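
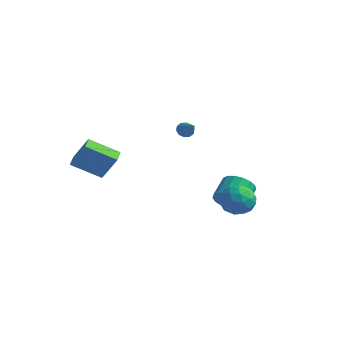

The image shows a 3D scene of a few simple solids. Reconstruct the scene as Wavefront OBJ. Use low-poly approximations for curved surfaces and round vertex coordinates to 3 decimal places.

v 0.201 0.719 3.516
v 0.522 1.084 3.198
v 1.359 0.301 4.204
v 0.411 1.259 3.491
v 0.22 1.228 3.793
v 0.022 1.003 3.989
v -0.107 0.669 4.004
v -0.119 0.354 3.833
v -0.009 0.179 3.541
v 0.182 0.21 3.239
v 0.38 0.435 3.043
v 0.51 0.769 3.027
v 3.537 2.893 -1.92
v 4.245 2.382 -1.145
v 2.535 1.298 -2.055
v 3.243 0.787 -1.28
v 2.521 1.639 -0.939
v 3.141 2.624 -0.855
v 3.639 1.056 -2.345
v 4.259 2.041 -2.261
v 4.308 1.247 -1.408
v 3.617 1.607 -0.539
v 3.163 2.073 -2.661
v 2.472 2.433 -1.792
v 3.979 2.777 -1.52
v 2.801 0.903 -1.68
v 2.377 1.403 -1.479
v 2.793 1.103 -1.024
v 3.33 2.92 -1.35
v 3.746 2.62 -0.895
v 2.733 2.183 -0.774
v 3.034 1.06 -2.305
v 3.45 0.76 -1.85
v 3.987 2.577 -2.176
v 4.403 2.277 -1.721
v 4.047 1.497 -2.426
v 4.432 1.81 -1.219
v 3.843 0.872 -1.299
v 4.076 1.03 -1.925
v 4.44 1.609 -1.875
v 4.026 2.022 -0.709
v 3.437 1.084 -0.788
v 3.013 1.585 -0.588
v 3.377 2.164 -0.538
v 4.063 1.354 -0.863
v 3.343 2.596 -2.412
v 2.754 1.658 -2.491
v 3.403 1.516 -2.662
v 3.767 2.095 -2.612
v 2.937 2.808 -1.901
v 2.348 1.87 -1.981
v 2.34 2.071 -1.325
v 2.704 2.65 -1.275
v 2.717 2.326 -2.337
v -4.816 -3.844 0.608
v -3.771 -3.572 2.243
v -5.438 -3.013 0.866
v -4.392 -2.741 2.502
v -3.488 -2.519 -0.462
v -2.442 -2.247 1.174
v -4.109 -1.688 -0.203
v -3.064 -1.416 1.432
v 1.438 3.201 -2.594
v 2.088 2.838 -1.811
v 1.671 4.136 -0.863
v 1.022 4.499 -1.646
v 2.394 3.143 -2.094
v 1.977 4.441 -1.146
v 2.482 3.462 -2.492
v 2.065 4.759 -1.544
v 2.33 3.72 -2.913
v 1.913 5.018 -1.965
v 1.974 3.86 -3.261
v 1.557 5.158 -2.313
v 1.496 3.849 -3.456
v 1.079 5.147 -2.508
v 1.004 3.689 -3.454
v 0.587 4.987 -2.506
v 0.612 3.418 -3.254
v 0.195 4.716 -2.307
v 0.409 3.097 -2.904
v -0.008 4.395 -1.956
v 0.442 2.8 -2.482
v 0.025 4.097 -1.535
v 0.703 2.594 -2.086
v 0.286 3.892 -1.139
v 1.133 2.528 -1.806
v 0.716 3.826 -0.859
v 1.632 2.616 -1.707
v 1.216 3.914 -0.759
f 2 1 4
f 2 4 3
f 4 1 5
f 4 5 3
f 5 1 6
f 5 6 3
f 6 1 7
f 6 7 3
f 7 1 8
f 7 8 3
f 8 1 9
f 8 9 3
f 9 1 10
f 9 10 3
f 10 1 11
f 10 11 3
f 11 1 12
f 11 12 3
f 12 1 2
f 12 2 3
f 13 50 29
f 50 24 53
f 29 53 18
f 50 53 29
f 13 29 25
f 29 18 30
f 25 30 14
f 29 30 25
f 13 25 34
f 25 14 35
f 34 35 20
f 25 35 34
f 13 34 46
f 34 20 49
f 46 49 23
f 34 49 46
f 13 46 50
f 46 23 54
f 50 54 24
f 46 54 50
f 14 30 41
f 30 18 44
f 41 44 22
f 30 44 41
f 18 53 31
f 53 24 52
f 31 52 17
f 53 52 31
f 24 54 51
f 54 23 47
f 51 47 15
f 54 47 51
f 23 49 48
f 49 20 36
f 48 36 19
f 49 36 48
f 20 35 40
f 35 14 37
f 40 37 21
f 35 37 40
f 16 42 28
f 42 22 43
f 28 43 17
f 42 43 28
f 16 28 26
f 28 17 27
f 26 27 15
f 28 27 26
f 16 26 33
f 26 15 32
f 33 32 19
f 26 32 33
f 16 33 38
f 33 19 39
f 38 39 21
f 33 39 38
f 16 38 42
f 38 21 45
f 42 45 22
f 38 45 42
f 17 43 31
f 43 22 44
f 31 44 18
f 43 44 31
f 15 27 51
f 27 17 52
f 51 52 24
f 27 52 51
f 19 32 48
f 32 15 47
f 48 47 23
f 32 47 48
f 21 39 40
f 39 19 36
f 40 36 20
f 39 36 40
f 22 45 41
f 45 21 37
f 41 37 14
f 45 37 41
f 56 58 55
f 59 56 55
f 55 58 57
f 57 59 55
f 56 62 58
f 60 56 59
f 60 62 56
f 58 62 57
f 61 59 57
f 57 62 61
f 61 60 59
f 62 60 61
f 64 63 67
f 64 67 65
f 65 67 68
f 65 68 66
f 67 63 69
f 67 69 68
f 68 69 70
f 68 70 66
f 69 63 71
f 69 71 70
f 70 71 72
f 70 72 66
f 71 63 73
f 71 73 72
f 72 73 74
f 72 74 66
f 73 63 75
f 73 75 74
f 74 75 76
f 74 76 66
f 75 63 77
f 75 77 76
f 76 77 78
f 76 78 66
f 77 63 79
f 77 79 78
f 78 79 80
f 78 80 66
f 79 63 81
f 79 81 80
f 80 81 82
f 80 82 66
f 81 63 83
f 81 83 82
f 82 83 84
f 82 84 66
f 83 63 85
f 83 85 84
f 84 85 86
f 84 86 66
f 85 63 87
f 85 87 86
f 86 87 88
f 86 88 66
f 87 63 89
f 87 89 88
f 88 89 90
f 88 90 66
f 89 63 64
f 89 64 90
f 90 64 65
f 90 65 66



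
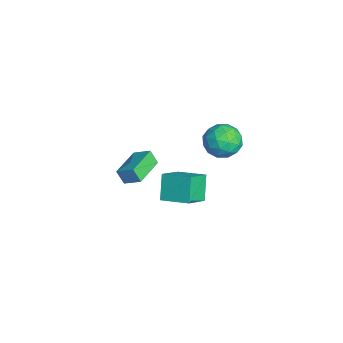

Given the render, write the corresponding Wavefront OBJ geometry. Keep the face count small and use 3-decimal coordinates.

v 0.842 0.541 3.171
v 1.261 1.166 2.407
v 1.599 -0.846 2.453
v 2.018 -0.221 1.689
v 2.367 -0.139 2.7
v 1.899 0.718 3.144
v 0.961 -0.398 1.716
v 0.493 0.459 2.16
v 1.335 0.586 1.508
v 2.204 0.746 2.116
v 0.656 -0.426 2.744
v 1.525 -0.266 3.352
v 0.985 0.975 2.852
v 1.875 -0.655 2.008
v 2.08 -0.607 2.602
v 2.327 -0.239 2.153
v 1.36 0.712 3.285
v 1.606 1.079 2.836
v 2.257 0.312 3.008
v 1.254 -0.759 2.024
v 1.5 -0.392 1.575
v 0.533 0.559 2.707
v 0.78 0.927 2.258
v 0.603 0.008 1.852
v 1.275 1.001 1.875
v 1.72 0.186 1.452
v 1.098 0.082 1.469
v 0.823 0.586 1.73
v 1.785 1.095 2.232
v 2.231 0.281 1.81
v 2.436 0.328 2.404
v 2.161 0.832 2.665
v 1.829 0.754 1.703
v 0.629 0.039 3.05
v 1.075 -0.775 2.628
v 0.699 -0.512 2.195
v 0.424 -0.008 2.456
v 1.14 0.134 3.408
v 1.585 -0.681 2.985
v 2.037 -0.266 3.13
v 1.762 0.238 3.391
v 1.031 -0.434 3.157
v -1.944 -1.571 -5.096
v -0.947 -2.581 -4.198
v -2.866 -1.319 -3.788
v -1.868 -2.329 -2.89
v -0.972 -0.231 -4.67
v 0.026 -1.241 -3.772
v -1.893 0.021 -3.362
v -0.896 -0.989 -2.464
v -0.072 -4.569 -1.638
v -0.346 -4.916 -0.854
v -1.623 -3.439 -1.681
v -1.898 -3.786 -0.897
v 0.478 -3.794 -1.103
v 0.203 -4.141 -0.319
v -1.074 -2.664 -1.146
v -1.348 -3.011 -0.362
f 1 38 17
f 38 12 41
f 17 41 6
f 38 41 17
f 1 17 13
f 17 6 18
f 13 18 2
f 17 18 13
f 1 13 22
f 13 2 23
f 22 23 8
f 13 23 22
f 1 22 34
f 22 8 37
f 34 37 11
f 22 37 34
f 1 34 38
f 34 11 42
f 38 42 12
f 34 42 38
f 2 18 29
f 18 6 32
f 29 32 10
f 18 32 29
f 6 41 19
f 41 12 40
f 19 40 5
f 41 40 19
f 12 42 39
f 42 11 35
f 39 35 3
f 42 35 39
f 11 37 36
f 37 8 24
f 36 24 7
f 37 24 36
f 8 23 28
f 23 2 25
f 28 25 9
f 23 25 28
f 4 30 16
f 30 10 31
f 16 31 5
f 30 31 16
f 4 16 14
f 16 5 15
f 14 15 3
f 16 15 14
f 4 14 21
f 14 3 20
f 21 20 7
f 14 20 21
f 4 21 26
f 21 7 27
f 26 27 9
f 21 27 26
f 4 26 30
f 26 9 33
f 30 33 10
f 26 33 30
f 5 31 19
f 31 10 32
f 19 32 6
f 31 32 19
f 3 15 39
f 15 5 40
f 39 40 12
f 15 40 39
f 7 20 36
f 20 3 35
f 36 35 11
f 20 35 36
f 9 27 28
f 27 7 24
f 28 24 8
f 27 24 28
f 10 33 29
f 33 9 25
f 29 25 2
f 33 25 29
f 44 46 43
f 47 44 43
f 43 46 45
f 45 47 43
f 44 50 46
f 48 44 47
f 48 50 44
f 46 50 45
f 49 47 45
f 45 50 49
f 49 48 47
f 50 48 49
f 52 54 51
f 55 52 51
f 51 54 53
f 53 55 51
f 52 58 54
f 56 52 55
f 56 58 52
f 54 58 53
f 57 55 53
f 53 58 57
f 57 56 55
f 58 56 57



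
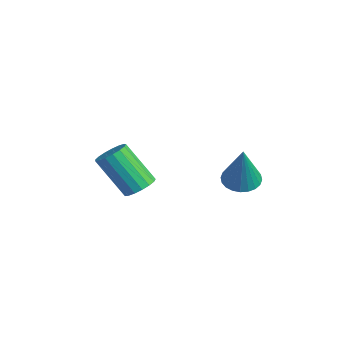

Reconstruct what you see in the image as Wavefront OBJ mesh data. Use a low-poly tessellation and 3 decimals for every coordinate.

v 2.736 -1.622 -0.132
v 3.369 -1.697 -0.37
v 3.344 -1.898 1.572
v 3.361 -1.435 -0.325
v 3.258 -1.202 -0.25
v 3.075 -1.033 -0.158
v 2.841 -0.954 -0.061
v 2.591 -0.977 0.024
v 2.363 -1.097 0.086
v 2.192 -1.298 0.115
v 2.103 -1.548 0.106
v 2.111 -1.809 0.061
v 2.215 -2.042 -0.014
v 2.397 -2.211 -0.106
v 2.631 -2.29 -0.203
v 2.881 -2.268 -0.288
v 3.109 -2.147 -0.35
v 3.281 -1.947 -0.379
v -0.833 -3.64 -2.04
v -0.319 -3.525 -1.677
v -1.192 -4.226 -0.217
v -1.707 -4.34 -0.58
v -0.484 -3.268 -1.653
v -1.358 -3.969 -0.193
v -0.729 -3.097 -1.717
v -1.603 -3.798 -0.257
v -0.999 -3.049 -1.856
v -1.872 -3.75 -0.396
v -1.23 -3.137 -2.036
v -2.104 -3.838 -0.576
v -1.37 -3.34 -2.218
v -2.244 -4.041 -0.758
v -1.388 -3.612 -2.358
v -2.261 -4.313 -0.899
v -1.278 -3.89 -2.426
v -2.152 -4.591 -0.966
v -1.066 -4.11 -2.405
v -1.94 -4.811 -0.946
v -0.801 -4.223 -2.301
v -1.675 -4.924 -0.841
v -0.544 -4.202 -2.137
v -1.417 -4.903 -0.677
v -0.352 -4.052 -1.95
v -1.226 -4.753 -0.49
v -0.271 -3.808 -1.784
v -1.145 -4.509 -0.325
f 2 1 4
f 2 4 3
f 4 1 5
f 4 5 3
f 5 1 6
f 5 6 3
f 6 1 7
f 6 7 3
f 7 1 8
f 7 8 3
f 8 1 9
f 8 9 3
f 9 1 10
f 9 10 3
f 10 1 11
f 10 11 3
f 11 1 12
f 11 12 3
f 12 1 13
f 12 13 3
f 13 1 14
f 13 14 3
f 14 1 15
f 14 15 3
f 15 1 16
f 15 16 3
f 16 1 17
f 16 17 3
f 17 1 18
f 17 18 3
f 18 1 2
f 18 2 3
f 20 19 23
f 20 23 21
f 21 23 24
f 21 24 22
f 23 19 25
f 23 25 24
f 24 25 26
f 24 26 22
f 25 19 27
f 25 27 26
f 26 27 28
f 26 28 22
f 27 19 29
f 27 29 28
f 28 29 30
f 28 30 22
f 29 19 31
f 29 31 30
f 30 31 32
f 30 32 22
f 31 19 33
f 31 33 32
f 32 33 34
f 32 34 22
f 33 19 35
f 33 35 34
f 34 35 36
f 34 36 22
f 35 19 37
f 35 37 36
f 36 37 38
f 36 38 22
f 37 19 39
f 37 39 38
f 38 39 40
f 38 40 22
f 39 19 41
f 39 41 40
f 40 41 42
f 40 42 22
f 41 19 43
f 41 43 42
f 42 43 44
f 42 44 22
f 43 19 45
f 43 45 44
f 44 45 46
f 44 46 22
f 45 19 20
f 45 20 46
f 46 20 21
f 46 21 22



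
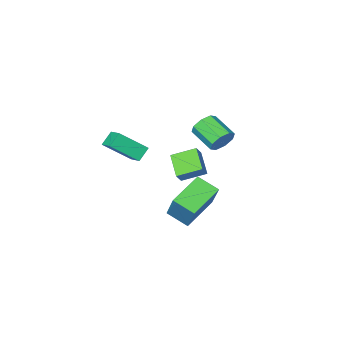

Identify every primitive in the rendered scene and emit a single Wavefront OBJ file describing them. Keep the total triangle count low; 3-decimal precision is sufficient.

v -2.416 -2.411 -3.465
v -2.854 -3.78 -2.634
v -3.66 -1.656 -2.877
v -4.097 -3.025 -2.046
v -1.943 -2.155 -2.794
v -2.38 -3.524 -1.963
v -3.186 -1.4 -2.206
v -3.624 -2.769 -1.375
v -0.838 3.33 -1.346
v -0.537 4.463 0.408
v 1.07 4.017 -2.117
v 1.372 5.149 -0.363
v -0.212 2.251 -0.757
v 0.09 3.383 0.997
v 1.697 2.937 -1.528
v 1.998 4.07 0.226
v 1.473 -0.154 1.844
v 2.819 -0.88 3.021
v 1.615 0.961 2.369
v 2.961 0.235 3.546
v 2.159 0.065 1.194
v 3.505 -0.661 2.371
v 2.301 1.18 1.719
v 3.647 0.454 2.896
v -2.151 2.238 2.338
v -1.767 2.591 2.971
v -1.506 1.115 3.636
v -1.889 0.762 3.002
v -2.384 2.526 3.069
v -2.122 1.05 3.734
v -2.863 2.293 2.739
v -2.602 0.817 3.404
v -2.926 2.027 2.174
v -2.665 0.551 2.839
v -2.534 1.885 1.704
v -2.273 0.409 2.369
v -1.918 1.95 1.606
v -1.656 0.474 2.271
v -1.438 2.183 1.936
v -1.177 0.707 2.601
v -1.375 2.449 2.501
v -1.114 0.973 3.166
f 2 4 1
f 5 2 1
f 1 4 3
f 3 5 1
f 2 8 4
f 6 2 5
f 6 8 2
f 4 8 3
f 7 5 3
f 3 8 7
f 7 6 5
f 8 6 7
f 10 12 9
f 13 10 9
f 9 12 11
f 11 13 9
f 10 16 12
f 14 10 13
f 14 16 10
f 12 16 11
f 15 13 11
f 11 16 15
f 15 14 13
f 16 14 15
f 18 20 17
f 21 18 17
f 17 20 19
f 19 21 17
f 18 24 20
f 22 18 21
f 22 24 18
f 20 24 19
f 23 21 19
f 19 24 23
f 23 22 21
f 24 22 23
f 26 25 29
f 26 29 27
f 27 29 30
f 27 30 28
f 29 25 31
f 29 31 30
f 30 31 32
f 30 32 28
f 31 25 33
f 31 33 32
f 32 33 34
f 32 34 28
f 33 25 35
f 33 35 34
f 34 35 36
f 34 36 28
f 35 25 37
f 35 37 36
f 36 37 38
f 36 38 28
f 37 25 39
f 37 39 38
f 38 39 40
f 38 40 28
f 39 25 41
f 39 41 40
f 40 41 42
f 40 42 28
f 41 25 26
f 41 26 42
f 42 26 27
f 42 27 28



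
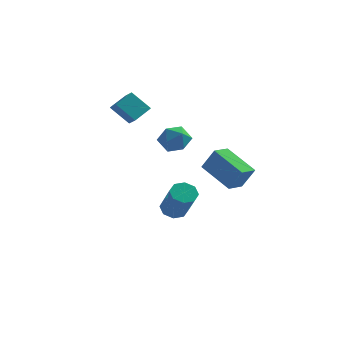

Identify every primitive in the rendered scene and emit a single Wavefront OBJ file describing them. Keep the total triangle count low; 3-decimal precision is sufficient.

v -2.634 0.887 1.806
v -3.57 0.801 2.788
v -3.102 1.413 1.406
v -4.038 1.327 2.388
v -2.122 1.773 2.372
v -3.058 1.687 3.354
v -2.59 2.299 1.972
v -3.526 2.213 2.954
v 2.509 -1.176 -1.428
v 0.98 -0.366 -0.465
v 2.909 -0.268 -1.556
v 1.38 0.542 -0.593
v 3.16 -1.302 -0.287
v 1.631 -0.492 0.676
v 3.56 -0.394 -0.415
v 2.031 0.416 0.548
v -0.888 1.505 -4.045
v -0.345 1.311 -4.476
v 0.472 0.2 -2.945
v -0.072 0.395 -2.515
v -0.238 1.774 -4.197
v 0.578 0.663 -2.666
v -0.512 2.08 -3.829
v 0.304 0.969 -2.298
v -1.006 2.049 -3.588
v -0.19 0.938 -2.057
v -1.432 1.7 -3.615
v -0.615 0.589 -2.084
v -1.538 1.237 -3.894
v -0.722 0.126 -2.363
v -1.264 0.931 -4.262
v -0.448 -0.18 -2.731
v -0.77 0.962 -4.503
v 0.046 -0.149 -2.972
v 0.361 -1.522 1.814
v 1.008 -2.066 1.92
v -0.528 -2.574 1.84
v 0.119 -3.118 1.946
v -0.092 -2.58 2.572
v 0.457 -1.929 2.556
v 0.023 -2.711 1.204
v 0.572 -2.06 1.188
v 0.799 -2.8 1.543
v 0.728 -2.72 2.388
v -0.248 -1.92 1.372
v -0.319 -1.84 2.217
f 2 4 1
f 5 2 1
f 1 4 3
f 3 5 1
f 2 8 4
f 6 2 5
f 6 8 2
f 4 8 3
f 7 5 3
f 3 8 7
f 7 6 5
f 8 6 7
f 10 12 9
f 13 10 9
f 9 12 11
f 11 13 9
f 10 16 12
f 14 10 13
f 14 16 10
f 12 16 11
f 15 13 11
f 11 16 15
f 15 14 13
f 16 14 15
f 18 17 21
f 18 21 19
f 19 21 22
f 19 22 20
f 21 17 23
f 21 23 22
f 22 23 24
f 22 24 20
f 23 17 25
f 23 25 24
f 24 25 26
f 24 26 20
f 25 17 27
f 25 27 26
f 26 27 28
f 26 28 20
f 27 17 29
f 27 29 28
f 28 29 30
f 28 30 20
f 29 17 31
f 29 31 30
f 30 31 32
f 30 32 20
f 31 17 33
f 31 33 32
f 32 33 34
f 32 34 20
f 33 17 18
f 33 18 34
f 34 18 19
f 34 19 20
f 35 46 40
f 35 40 36
f 35 36 42
f 35 42 45
f 35 45 46
f 36 40 44
f 40 46 39
f 46 45 37
f 45 42 41
f 42 36 43
f 38 44 39
f 38 39 37
f 38 37 41
f 38 41 43
f 38 43 44
f 39 44 40
f 37 39 46
f 41 37 45
f 43 41 42
f 44 43 36



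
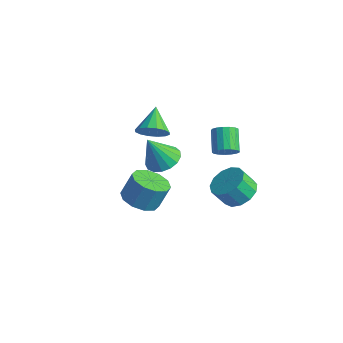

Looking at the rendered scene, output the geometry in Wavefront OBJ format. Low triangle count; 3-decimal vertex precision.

v -1.11 0.362 -1.834
v -0.144 0.039 -1.777
v -1.47 -0.402 -0.066
v -0.13 0.485 -1.581
v -0.34 0.904 -1.443
v -0.726 1.198 -1.395
v -1.2 1.301 -1.447
v -1.654 1.189 -1.588
v -1.983 0.887 -1.786
v -2.112 0.465 -1.994
v -2.011 0.019 -2.166
v -1.704 -0.348 -2.262
v -1.261 -0.553 -2.26
v -0.783 -0.548 -2.161
v -0.38 -0.334 -1.986
v -3.103 1.327 -1.418
v -2.556 1.141 -0.664
v -4.057 2.393 -0.462
v -2.344 1.527 -0.882
v -2.335 1.86 -1.245
v -2.532 2.049 -1.653
v -2.882 2.046 -1.999
v -3.291 1.849 -2.188
v -3.65 1.513 -2.172
v -3.862 1.127 -1.953
v -3.87 0.795 -1.591
v -3.673 0.605 -1.182
v -3.323 0.609 -0.837
v -2.914 0.805 -0.647
v 0.965 -2.959 -1.836
v 1.706 -2.32 -2.242
v 1.936 -1.741 -0.91
v 1.195 -2.381 -0.504
v 1.13 -2.01 -2.277
v 1.36 -1.431 -0.945
v 0.491 -2.062 -2.144
v 0.721 -1.484 -0.812
v 0.033 -2.458 -1.893
v 0.263 -1.879 -0.561
v -0.069 -3.045 -1.62
v 0.161 -2.466 -0.288
v 0.224 -3.599 -1.43
v 0.454 -3.02 -0.098
v 0.8 -3.909 -1.395
v 1.03 -3.33 -0.063
v 1.439 -3.856 -1.528
v 1.669 -3.278 -0.196
v 1.897 -3.461 -1.779
v 2.127 -2.882 -0.447
v 1.999 -2.874 -2.052
v 2.229 -2.295 -0.72
v 2.771 2.246 -3.118
v 3.565 1.564 -3.2
v 3.163 0.971 -2.163
v 2.369 1.654 -2.082
v 3.763 2.011 -2.868
v 3.361 1.419 -1.831
v 3.647 2.533 -2.615
v 3.244 1.941 -1.578
v 3.252 2.964 -2.522
v 2.85 2.372 -1.485
v 2.705 3.167 -2.618
v 2.302 2.575 -1.581
v 2.178 3.078 -2.873
v 1.776 2.485 -1.837
v 1.84 2.724 -3.206
v 1.438 2.132 -2.17
v 1.798 2.219 -3.512
v 1.396 1.627 -2.475
v 2.064 1.723 -3.692
v 1.662 1.13 -2.655
v 2.555 1.392 -3.69
v 2.153 0.8 -2.653
v 3.115 1.333 -3.507
v 2.712 0.741 -2.47
v 0.416 3.38 -1.963
v 0.958 3.833 -1.78
v 0.046 4.574 -0.914
v -0.496 4.12 -1.097
v 0.814 3.984 -2.061
v -0.098 4.725 -1.195
v 0.579 3.996 -2.319
v -0.334 4.737 -1.453
v 0.306 3.867 -2.496
v -0.606 4.608 -1.629
v 0.059 3.626 -2.55
v -0.853 4.367 -1.684
v -0.107 3.329 -2.47
v -1.019 4.07 -1.604
v -0.152 3.043 -2.274
v -1.065 3.784 -1.408
v -0.068 2.835 -2.007
v -0.98 3.576 -1.141
v 0.128 2.751 -1.73
v -0.785 3.492 -0.863
v 0.389 2.811 -1.506
v -0.523 3.552 -0.639
v 0.657 3.002 -1.387
v -0.256 3.742 -0.52
v 0.869 3.279 -1.4
v -0.043 4.019 -0.533
v 0.978 3.579 -1.542
v 0.066 4.32 -0.675
f 2 1 4
f 2 4 3
f 4 1 5
f 4 5 3
f 5 1 6
f 5 6 3
f 6 1 7
f 6 7 3
f 7 1 8
f 7 8 3
f 8 1 9
f 8 9 3
f 9 1 10
f 9 10 3
f 10 1 11
f 10 11 3
f 11 1 12
f 11 12 3
f 12 1 13
f 12 13 3
f 13 1 14
f 13 14 3
f 14 1 15
f 14 15 3
f 15 1 2
f 15 2 3
f 17 16 19
f 17 19 18
f 19 16 20
f 19 20 18
f 20 16 21
f 20 21 18
f 21 16 22
f 21 22 18
f 22 16 23
f 22 23 18
f 23 16 24
f 23 24 18
f 24 16 25
f 24 25 18
f 25 16 26
f 25 26 18
f 26 16 27
f 26 27 18
f 27 16 28
f 27 28 18
f 28 16 29
f 28 29 18
f 29 16 17
f 29 17 18
f 31 30 34
f 31 34 32
f 32 34 35
f 32 35 33
f 34 30 36
f 34 36 35
f 35 36 37
f 35 37 33
f 36 30 38
f 36 38 37
f 37 38 39
f 37 39 33
f 38 30 40
f 38 40 39
f 39 40 41
f 39 41 33
f 40 30 42
f 40 42 41
f 41 42 43
f 41 43 33
f 42 30 44
f 42 44 43
f 43 44 45
f 43 45 33
f 44 30 46
f 44 46 45
f 45 46 47
f 45 47 33
f 46 30 48
f 46 48 47
f 47 48 49
f 47 49 33
f 48 30 50
f 48 50 49
f 49 50 51
f 49 51 33
f 50 30 31
f 50 31 51
f 51 31 32
f 51 32 33
f 53 52 56
f 53 56 54
f 54 56 57
f 54 57 55
f 56 52 58
f 56 58 57
f 57 58 59
f 57 59 55
f 58 52 60
f 58 60 59
f 59 60 61
f 59 61 55
f 60 52 62
f 60 62 61
f 61 62 63
f 61 63 55
f 62 52 64
f 62 64 63
f 63 64 65
f 63 65 55
f 64 52 66
f 64 66 65
f 65 66 67
f 65 67 55
f 66 52 68
f 66 68 67
f 67 68 69
f 67 69 55
f 68 52 70
f 68 70 69
f 69 70 71
f 69 71 55
f 70 52 72
f 70 72 71
f 71 72 73
f 71 73 55
f 72 52 74
f 72 74 73
f 73 74 75
f 73 75 55
f 74 52 53
f 74 53 75
f 75 53 54
f 75 54 55
f 77 76 80
f 77 80 78
f 78 80 81
f 78 81 79
f 80 76 82
f 80 82 81
f 81 82 83
f 81 83 79
f 82 76 84
f 82 84 83
f 83 84 85
f 83 85 79
f 84 76 86
f 84 86 85
f 85 86 87
f 85 87 79
f 86 76 88
f 86 88 87
f 87 88 89
f 87 89 79
f 88 76 90
f 88 90 89
f 89 90 91
f 89 91 79
f 90 76 92
f 90 92 91
f 91 92 93
f 91 93 79
f 92 76 94
f 92 94 93
f 93 94 95
f 93 95 79
f 94 76 96
f 94 96 95
f 95 96 97
f 95 97 79
f 96 76 98
f 96 98 97
f 97 98 99
f 97 99 79
f 98 76 100
f 98 100 99
f 99 100 101
f 99 101 79
f 100 76 102
f 100 102 101
f 101 102 103
f 101 103 79
f 102 76 77
f 102 77 103
f 103 77 78
f 103 78 79



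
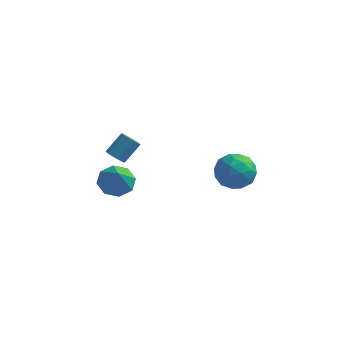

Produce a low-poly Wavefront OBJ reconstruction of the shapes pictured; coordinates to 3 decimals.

v -2.433 -0.082 1.088
v -1.626 -0.289 0.748
v -2.127 -0.798 2.252
v -1.618 0.298 1.107
v -2.088 0.663 1.455
v -2.76 0.591 1.588
v -3.241 0.125 1.428
v -3.248 -0.463 1.069
v -2.779 -0.828 0.721
v -2.107 -0.756 0.588
v -3.509 3.496 -0.172
v -3.249 3.049 0.042
v -2.671 3.796 0.905
v -2.931 4.244 0.692
v -3.059 3.162 -0.184
v -2.482 3.91 0.68
v -3.013 3.382 -0.405
v -2.435 4.13 0.458
v -3.124 3.638 -0.553
v -2.546 4.386 0.311
v -3.357 3.849 -0.579
v -2.779 4.597 0.284
v -3.638 3.948 -0.476
v -3.061 4.696 0.387
v -3.879 3.903 -0.277
v -3.301 4.651 0.587
v -4.002 3.729 -0.044
v -3.424 4.477 0.82
v -3.968 3.481 0.148
v -3.39 4.229 1.012
v -3.789 3.238 0.239
v -3.211 3.986 1.102
v -3.52 3.077 0.199
v -2.943 3.825 1.063
v 2.173 2.258 1.961
v 2.781 2.489 1.135
v 2.659 0.631 1.865
v 3.267 0.862 1.039
v 3.52 1.22 1.994
v 3.22 2.226 2.054
v 2.22 0.894 0.946
v 1.92 1.9 1.006
v 2.81 1.646 0.508
v 3.614 1.848 1.155
v 1.826 1.272 1.845
v 2.63 1.474 2.492
v 2.434 2.517 1.557
v 3.006 0.603 1.443
v 3.155 0.814 2.005
v 3.512 0.95 1.519
v 2.692 2.362 2.097
v 3.049 2.498 1.611
v 3.484 1.752 2.116
v 2.391 0.622 1.389
v 2.748 0.758 0.903
v 1.928 2.17 1.481
v 2.285 2.306 0.995
v 1.956 1.368 0.884
v 2.809 2.157 0.702
v 3.095 1.2 0.646
v 2.479 1.219 0.591
v 2.302 1.81 0.626
v 3.281 2.275 1.083
v 3.567 1.319 1.026
v 3.716 1.53 1.588
v 3.539 2.121 1.623
v 3.298 1.78 0.714
v 1.873 1.801 1.974
v 2.159 0.845 1.917
v 1.901 0.999 1.377
v 1.724 1.59 1.412
v 2.345 1.92 2.354
v 2.631 0.963 2.298
v 3.138 1.31 2.374
v 2.961 1.901 2.409
v 2.142 1.34 2.286
f 2 1 4
f 2 4 3
f 4 1 5
f 4 5 3
f 5 1 6
f 5 6 3
f 6 1 7
f 6 7 3
f 7 1 8
f 7 8 3
f 8 1 9
f 8 9 3
f 9 1 10
f 9 10 3
f 10 1 2
f 10 2 3
f 12 11 15
f 12 15 13
f 13 15 16
f 13 16 14
f 15 11 17
f 15 17 16
f 16 17 18
f 16 18 14
f 17 11 19
f 17 19 18
f 18 19 20
f 18 20 14
f 19 11 21
f 19 21 20
f 20 21 22
f 20 22 14
f 21 11 23
f 21 23 22
f 22 23 24
f 22 24 14
f 23 11 25
f 23 25 24
f 24 25 26
f 24 26 14
f 25 11 27
f 25 27 26
f 26 27 28
f 26 28 14
f 27 11 29
f 27 29 28
f 28 29 30
f 28 30 14
f 29 11 31
f 29 31 30
f 30 31 32
f 30 32 14
f 31 11 33
f 31 33 32
f 32 33 34
f 32 34 14
f 33 11 12
f 33 12 34
f 34 12 13
f 34 13 14
f 35 72 51
f 72 46 75
f 51 75 40
f 72 75 51
f 35 51 47
f 51 40 52
f 47 52 36
f 51 52 47
f 35 47 56
f 47 36 57
f 56 57 42
f 47 57 56
f 35 56 68
f 56 42 71
f 68 71 45
f 56 71 68
f 35 68 72
f 68 45 76
f 72 76 46
f 68 76 72
f 36 52 63
f 52 40 66
f 63 66 44
f 52 66 63
f 40 75 53
f 75 46 74
f 53 74 39
f 75 74 53
f 46 76 73
f 76 45 69
f 73 69 37
f 76 69 73
f 45 71 70
f 71 42 58
f 70 58 41
f 71 58 70
f 42 57 62
f 57 36 59
f 62 59 43
f 57 59 62
f 38 64 50
f 64 44 65
f 50 65 39
f 64 65 50
f 38 50 48
f 50 39 49
f 48 49 37
f 50 49 48
f 38 48 55
f 48 37 54
f 55 54 41
f 48 54 55
f 38 55 60
f 55 41 61
f 60 61 43
f 55 61 60
f 38 60 64
f 60 43 67
f 64 67 44
f 60 67 64
f 39 65 53
f 65 44 66
f 53 66 40
f 65 66 53
f 37 49 73
f 49 39 74
f 73 74 46
f 49 74 73
f 41 54 70
f 54 37 69
f 70 69 45
f 54 69 70
f 43 61 62
f 61 41 58
f 62 58 42
f 61 58 62
f 44 67 63
f 67 43 59
f 63 59 36
f 67 59 63



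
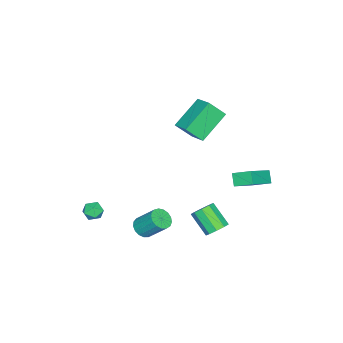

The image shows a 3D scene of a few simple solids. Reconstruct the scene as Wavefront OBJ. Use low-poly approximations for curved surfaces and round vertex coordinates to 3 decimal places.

v -1.174 3.759 -1.841
v -1.629 3.405 -1.189
v -1.277 4.856 -1.317
v -1.733 4.502 -0.666
v 0.513 3.438 -0.834
v 0.057 3.084 -0.183
v 0.409 4.535 -0.311
v -0.046 4.181 0.341
v 3.851 -3.539 -2.964
v 4.178 -3.96 -3.392
v 2.982 -3.52 -3.648
v 3.309 -3.941 -4.076
v 3.095 -4.17 -3.468
v 3.632 -4.181 -3.046
v 3.528 -3.299 -3.994
v 4.065 -3.31 -3.572
v 3.979 -3.811 -4.029
v 3.711 -4.35 -3.703
v 3.449 -3.13 -3.337
v 3.181 -3.669 -3.011
v 3.981 -0.322 -3.274
v 4.668 -0.224 -3.364
v 4.666 0.901 -2.157
v 3.979 0.802 -2.066
v 4.527 -0.002 -3.572
v 4.526 1.123 -2.365
v 4.261 0.147 -3.711
v 4.26 1.272 -2.504
v 3.931 0.188 -3.75
v 3.929 1.313 -2.543
v 3.612 0.113 -3.679
v 3.611 1.238 -2.472
v 3.378 -0.063 -3.516
v 3.376 1.062 -2.309
v 3.282 -0.298 -3.298
v 3.28 0.827 -2.09
v 3.346 -0.538 -3.073
v 3.344 0.587 -1.866
v 3.555 -0.729 -2.895
v 3.554 0.396 -1.688
v 3.862 -0.827 -2.803
v 3.861 0.298 -1.596
v 4.196 -0.81 -2.819
v 4.195 0.315 -1.612
v 4.481 -0.68 -2.939
v 4.48 0.445 -1.732
v 4.651 -0.469 -3.136
v 4.65 0.656 -1.929
v 3.318 3.858 -2.284
v 4.018 3.737 -2.164
v 3.641 2.62 -1.097
v 2.942 2.742 -1.216
v 3.853 4.085 -1.858
v 3.476 2.969 -0.79
v 3.437 4.328 -1.751
v 3.061 3.211 -0.683
v 2.966 4.35 -1.893
v 2.59 3.234 -0.826
v 2.66 4.143 -2.218
v 2.284 3.026 -1.151
v 2.662 3.802 -2.574
v 2.285 2.686 -1.507
v 2.971 3.488 -2.794
v 2.594 2.371 -1.727
v 3.442 3.347 -2.775
v 3.066 2.23 -1.708
v 3.856 3.445 -2.526
v 3.479 2.329 -1.459
v 0.057 -0.469 2.595
v -1.631 0.069 3.883
v -0.444 0.332 1.603
v -2.132 0.87 2.89
v 0.772 0.59 3.09
v -0.916 1.128 4.377
v 0.271 1.391 2.097
v -1.417 1.929 3.385
f 2 4 1
f 5 2 1
f 1 4 3
f 3 5 1
f 2 8 4
f 6 2 5
f 6 8 2
f 4 8 3
f 7 5 3
f 3 8 7
f 7 6 5
f 8 6 7
f 9 20 14
f 9 14 10
f 9 10 16
f 9 16 19
f 9 19 20
f 10 14 18
f 14 20 13
f 20 19 11
f 19 16 15
f 16 10 17
f 12 18 13
f 12 13 11
f 12 11 15
f 12 15 17
f 12 17 18
f 13 18 14
f 11 13 20
f 15 11 19
f 17 15 16
f 18 17 10
f 22 21 25
f 22 25 23
f 23 25 26
f 23 26 24
f 25 21 27
f 25 27 26
f 26 27 28
f 26 28 24
f 27 21 29
f 27 29 28
f 28 29 30
f 28 30 24
f 29 21 31
f 29 31 30
f 30 31 32
f 30 32 24
f 31 21 33
f 31 33 32
f 32 33 34
f 32 34 24
f 33 21 35
f 33 35 34
f 34 35 36
f 34 36 24
f 35 21 37
f 35 37 36
f 36 37 38
f 36 38 24
f 37 21 39
f 37 39 38
f 38 39 40
f 38 40 24
f 39 21 41
f 39 41 40
f 40 41 42
f 40 42 24
f 41 21 43
f 41 43 42
f 42 43 44
f 42 44 24
f 43 21 45
f 43 45 44
f 44 45 46
f 44 46 24
f 45 21 47
f 45 47 46
f 46 47 48
f 46 48 24
f 47 21 22
f 47 22 48
f 48 22 23
f 48 23 24
f 50 49 53
f 50 53 51
f 51 53 54
f 51 54 52
f 53 49 55
f 53 55 54
f 54 55 56
f 54 56 52
f 55 49 57
f 55 57 56
f 56 57 58
f 56 58 52
f 57 49 59
f 57 59 58
f 58 59 60
f 58 60 52
f 59 49 61
f 59 61 60
f 60 61 62
f 60 62 52
f 61 49 63
f 61 63 62
f 62 63 64
f 62 64 52
f 63 49 65
f 63 65 64
f 64 65 66
f 64 66 52
f 65 49 67
f 65 67 66
f 66 67 68
f 66 68 52
f 67 49 50
f 67 50 68
f 68 50 51
f 68 51 52
f 70 72 69
f 73 70 69
f 69 72 71
f 71 73 69
f 70 76 72
f 74 70 73
f 74 76 70
f 72 76 71
f 75 73 71
f 71 76 75
f 75 74 73
f 76 74 75



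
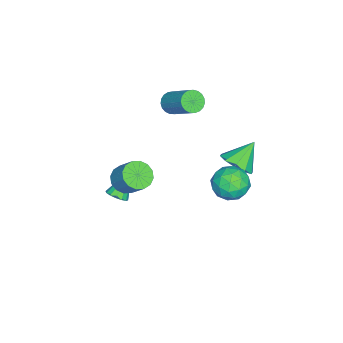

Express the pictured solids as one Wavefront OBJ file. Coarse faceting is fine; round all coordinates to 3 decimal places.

v 3.215 -1.947 0.846
v 3.886 -2.443 0.939
v 4.357 -1.609 1.987
v 3.685 -1.113 1.894
v 4.007 -2.144 0.647
v 4.477 -1.31 1.696
v 3.915 -1.792 0.408
v 4.385 -0.958 1.457
v 3.636 -1.482 0.287
v 4.106 -0.648 1.336
v 3.244 -1.296 0.315
v 3.714 -0.462 1.364
v 2.844 -1.285 0.486
v 3.314 -0.451 1.535
v 2.543 -1.451 0.753
v 3.014 -0.617 1.801
v 2.423 -1.75 1.044
v 2.893 -0.916 2.093
v 2.515 -2.102 1.283
v 2.985 -1.268 2.332
v 2.794 -2.412 1.404
v 3.264 -1.578 2.453
v 3.186 -2.598 1.376
v 3.656 -1.764 2.425
v 3.586 -2.609 1.205
v 4.056 -1.775 2.254
v -1.786 -1.336 2.832
v -1.189 -1.68 2.807
v -0.336 -0.288 4.064
v -0.934 0.056 4.088
v -1.162 -1.497 2.587
v -0.309 -0.106 3.844
v -1.243 -1.287 2.409
v -0.39 0.104 3.666
v -1.418 -1.085 2.304
v -0.565 0.306 3.561
v -1.657 -0.927 2.291
v -0.804 0.465 3.548
v -1.918 -0.839 2.371
v -1.065 0.552 3.628
v -2.156 -0.837 2.531
v -1.304 0.554 3.788
v -2.331 -0.922 2.742
v -1.478 0.47 3.999
v -2.411 -1.077 2.969
v -1.558 0.314 4.226
v -2.383 -1.278 3.173
v -1.531 0.114 4.43
v -2.252 -1.489 3.317
v -1.4 -0.097 4.574
v -2.041 -1.673 3.377
v -1.188 -0.281 4.634
v -1.785 -1.799 3.343
v -0.933 -0.407 4.6
v -1.53 -1.845 3.221
v -0.677 -0.453 4.478
v -1.319 -1.802 3.031
v -0.466 -0.411 4.288
v -1.256 2.295 -0.587
v -0.435 2.46 -0.023
v -2.204 2.925 0.607
v -0.535 2.969 -0.371
v -0.911 3.22 -0.802
v -1.418 3.117 -1.15
v -1.864 2.701 -1.284
v -2.077 2.129 -1.152
v -1.977 1.621 -0.803
v -1.601 1.37 -0.373
v -1.093 1.472 -0.024
v -0.648 1.889 0.11
v 0.568 3.277 0.91
v 1.472 3.773 0.657
v 1.088 1.887 0.043
v 1.992 2.383 -0.21
v 1.809 2.094 0.795
v 1.487 2.952 1.331
v 1.073 2.708 -0.631
v 0.751 3.566 -0.095
v 1.784 3.421 -0.295
v 2.239 3.042 0.587
v 0.321 2.618 0.113
v 0.776 2.239 0.995
v 0.974 3.647 0.859
v 1.586 2.013 -0.159
v 1.478 1.843 0.431
v 2.009 2.135 0.283
v 0.983 3.164 1.256
v 1.514 3.456 1.107
v 1.712 2.469 1.188
v 1.046 2.204 -0.407
v 1.577 2.496 -0.556
v 0.551 3.525 0.417
v 1.082 3.817 0.269
v 0.848 3.191 -0.488
v 1.689 3.732 0.151
v 1.995 2.915 -0.358
v 1.455 3.106 -0.606
v 1.266 3.61 -0.291
v 1.956 3.509 0.67
v 2.262 2.692 0.16
v 2.154 2.522 0.751
v 1.965 3.026 1.066
v 2.14 3.302 0.11
v 0.298 2.968 0.54
v 0.604 2.151 0.03
v 0.595 2.634 -0.366
v 0.406 3.138 -0.051
v 0.565 2.745 1.058
v 0.871 1.928 0.549
v 1.294 2.05 0.991
v 1.105 2.554 1.306
v 0.42 2.358 0.59
v 0.783 -3.448 -3.314
v 1.3 -3.304 -2.966
v -0.343 -2.992 -1.826
v 1.216 -3.021 -3.116
v 1.016 -2.852 -3.32
v 0.754 -2.843 -3.521
v 0.499 -2.996 -3.667
v 0.32 -3.27 -3.718
v 0.265 -3.592 -3.661
v 0.349 -3.875 -3.511
v 0.549 -4.044 -3.308
v 0.811 -4.053 -3.106
v 1.066 -3.9 -2.96
v 1.245 -3.626 -2.909
f 2 1 5
f 2 5 3
f 3 5 6
f 3 6 4
f 5 1 7
f 5 7 6
f 6 7 8
f 6 8 4
f 7 1 9
f 7 9 8
f 8 9 10
f 8 10 4
f 9 1 11
f 9 11 10
f 10 11 12
f 10 12 4
f 11 1 13
f 11 13 12
f 12 13 14
f 12 14 4
f 13 1 15
f 13 15 14
f 14 15 16
f 14 16 4
f 15 1 17
f 15 17 16
f 16 17 18
f 16 18 4
f 17 1 19
f 17 19 18
f 18 19 20
f 18 20 4
f 19 1 21
f 19 21 20
f 20 21 22
f 20 22 4
f 21 1 23
f 21 23 22
f 22 23 24
f 22 24 4
f 23 1 25
f 23 25 24
f 24 25 26
f 24 26 4
f 25 1 2
f 25 2 26
f 26 2 3
f 26 3 4
f 28 27 31
f 28 31 29
f 29 31 32
f 29 32 30
f 31 27 33
f 31 33 32
f 32 33 34
f 32 34 30
f 33 27 35
f 33 35 34
f 34 35 36
f 34 36 30
f 35 27 37
f 35 37 36
f 36 37 38
f 36 38 30
f 37 27 39
f 37 39 38
f 38 39 40
f 38 40 30
f 39 27 41
f 39 41 40
f 40 41 42
f 40 42 30
f 41 27 43
f 41 43 42
f 42 43 44
f 42 44 30
f 43 27 45
f 43 45 44
f 44 45 46
f 44 46 30
f 45 27 47
f 45 47 46
f 46 47 48
f 46 48 30
f 47 27 49
f 47 49 48
f 48 49 50
f 48 50 30
f 49 27 51
f 49 51 50
f 50 51 52
f 50 52 30
f 51 27 53
f 51 53 52
f 52 53 54
f 52 54 30
f 53 27 55
f 53 55 54
f 54 55 56
f 54 56 30
f 55 27 57
f 55 57 56
f 56 57 58
f 56 58 30
f 57 27 28
f 57 28 58
f 58 28 29
f 58 29 30
f 60 59 62
f 60 62 61
f 62 59 63
f 62 63 61
f 63 59 64
f 63 64 61
f 64 59 65
f 64 65 61
f 65 59 66
f 65 66 61
f 66 59 67
f 66 67 61
f 67 59 68
f 67 68 61
f 68 59 69
f 68 69 61
f 69 59 70
f 69 70 61
f 70 59 60
f 70 60 61
f 71 108 87
f 108 82 111
f 87 111 76
f 108 111 87
f 71 87 83
f 87 76 88
f 83 88 72
f 87 88 83
f 71 83 92
f 83 72 93
f 92 93 78
f 83 93 92
f 71 92 104
f 92 78 107
f 104 107 81
f 92 107 104
f 71 104 108
f 104 81 112
f 108 112 82
f 104 112 108
f 72 88 99
f 88 76 102
f 99 102 80
f 88 102 99
f 76 111 89
f 111 82 110
f 89 110 75
f 111 110 89
f 82 112 109
f 112 81 105
f 109 105 73
f 112 105 109
f 81 107 106
f 107 78 94
f 106 94 77
f 107 94 106
f 78 93 98
f 93 72 95
f 98 95 79
f 93 95 98
f 74 100 86
f 100 80 101
f 86 101 75
f 100 101 86
f 74 86 84
f 86 75 85
f 84 85 73
f 86 85 84
f 74 84 91
f 84 73 90
f 91 90 77
f 84 90 91
f 74 91 96
f 91 77 97
f 96 97 79
f 91 97 96
f 74 96 100
f 96 79 103
f 100 103 80
f 96 103 100
f 75 101 89
f 101 80 102
f 89 102 76
f 101 102 89
f 73 85 109
f 85 75 110
f 109 110 82
f 85 110 109
f 77 90 106
f 90 73 105
f 106 105 81
f 90 105 106
f 79 97 98
f 97 77 94
f 98 94 78
f 97 94 98
f 80 103 99
f 103 79 95
f 99 95 72
f 103 95 99
f 114 113 116
f 114 116 115
f 116 113 117
f 116 117 115
f 117 113 118
f 117 118 115
f 118 113 119
f 118 119 115
f 119 113 120
f 119 120 115
f 120 113 121
f 120 121 115
f 121 113 122
f 121 122 115
f 122 113 123
f 122 123 115
f 123 113 124
f 123 124 115
f 124 113 125
f 124 125 115
f 125 113 126
f 125 126 115
f 126 113 114
f 126 114 115



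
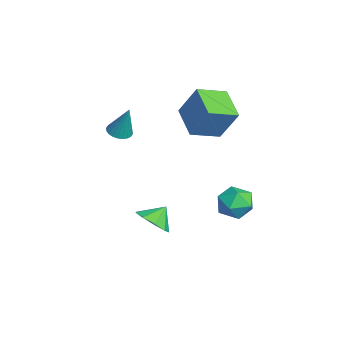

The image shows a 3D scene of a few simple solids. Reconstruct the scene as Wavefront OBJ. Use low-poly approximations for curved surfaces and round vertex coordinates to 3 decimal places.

v -4.291 0.335 2.224
v -3.72 1.108 3.932
v -4.724 1.873 1.673
v -4.152 2.646 3.381
v -2.568 0.574 1.539
v -1.996 1.347 3.247
v -3 2.112 0.988
v -2.429 2.885 2.696
v 0.844 2.88 -1.685
v 1.461 2.119 -1.881
v 0.159 2.021 -0.499
v 0.776 1.26 -0.695
v 1.134 2.103 -0.298
v 1.557 2.634 -1.03
v 0.063 1.506 -1.35
v 0.486 2.037 -2.082
v 0.978 1.269 -1.673
v 1.64 1.639 -1.023
v -0.02 2.501 -1.357
v 0.642 2.871 -0.707
v -0.811 -1.536 -3.166
v -0.356 -0.804 -3.673
v -1.129 -0.804 -2.394
v -1.004 -0.864 -3.882
v -1.563 -1.239 -3.756
v -1.769 -1.752 -3.354
v -1.528 -2.165 -2.865
v -0.951 -2.283 -2.516
v -0.309 -2.051 -2.472
v 0.098 -1.578 -2.752
v 0.08 -1.086 -3.227
v -2.287 -2.792 2.29
v -1.677 -2.732 2.106
v -1.833 -2.388 3.93
v -1.761 -2.499 2.072
v -1.926 -2.311 2.071
v -2.145 -2.197 2.103
v -2.386 -2.173 2.164
v -2.612 -2.243 2.244
v -2.788 -2.397 2.331
v -2.888 -2.611 2.411
v -2.897 -2.853 2.473
v -2.812 -3.086 2.507
v -2.648 -3.273 2.508
v -2.429 -3.388 2.476
v -2.188 -3.412 2.415
v -1.962 -3.342 2.335
v -1.785 -3.188 2.248
v -1.685 -2.974 2.168
f 2 4 1
f 5 2 1
f 1 4 3
f 3 5 1
f 2 8 4
f 6 2 5
f 6 8 2
f 4 8 3
f 7 5 3
f 3 8 7
f 7 6 5
f 8 6 7
f 9 20 14
f 9 14 10
f 9 10 16
f 9 16 19
f 9 19 20
f 10 14 18
f 14 20 13
f 20 19 11
f 19 16 15
f 16 10 17
f 12 18 13
f 12 13 11
f 12 11 15
f 12 15 17
f 12 17 18
f 13 18 14
f 11 13 20
f 15 11 19
f 17 15 16
f 18 17 10
f 22 21 24
f 22 24 23
f 24 21 25
f 24 25 23
f 25 21 26
f 25 26 23
f 26 21 27
f 26 27 23
f 27 21 28
f 27 28 23
f 28 21 29
f 28 29 23
f 29 21 30
f 29 30 23
f 30 21 31
f 30 31 23
f 31 21 22
f 31 22 23
f 33 32 35
f 33 35 34
f 35 32 36
f 35 36 34
f 36 32 37
f 36 37 34
f 37 32 38
f 37 38 34
f 38 32 39
f 38 39 34
f 39 32 40
f 39 40 34
f 40 32 41
f 40 41 34
f 41 32 42
f 41 42 34
f 42 32 43
f 42 43 34
f 43 32 44
f 43 44 34
f 44 32 45
f 44 45 34
f 45 32 46
f 45 46 34
f 46 32 47
f 46 47 34
f 47 32 48
f 47 48 34
f 48 32 49
f 48 49 34
f 49 32 33
f 49 33 34



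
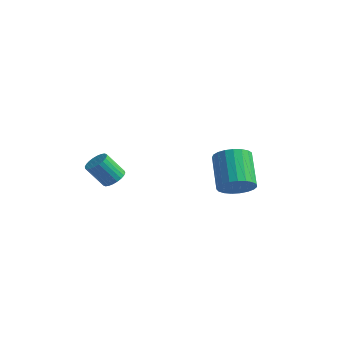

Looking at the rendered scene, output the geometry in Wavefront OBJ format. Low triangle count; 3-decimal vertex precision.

v 2.609 -0.875 -2.237
v 3.423 -0.422 -1.967
v 2.325 0.828 -0.753
v 1.511 0.375 -1.023
v 3.311 -0.207 -2.29
v 2.212 1.043 -1.075
v 3.077 -0.108 -2.603
v 1.979 1.142 -1.389
v 2.762 -0.142 -2.853
v 1.664 1.108 -1.639
v 2.421 -0.302 -2.997
v 1.323 0.948 -1.783
v 2.113 -0.561 -3.009
v 1.014 0.689 -1.795
v 1.89 -0.875 -2.888
v 0.791 0.375 -1.674
v 1.792 -1.189 -2.654
v 0.693 0.061 -1.44
v 1.835 -1.448 -2.348
v 0.736 -0.198 -1.134
v 2.011 -1.608 -2.023
v 0.913 -0.358 -0.809
v 2.292 -1.642 -1.735
v 1.193 -0.392 -0.521
v 2.627 -1.543 -1.534
v 1.528 -0.293 -0.319
v 2.959 -1.328 -1.454
v 1.861 -0.078 -0.24
v 3.231 -1.035 -1.51
v 2.132 0.215 -0.296
v 3.395 -0.715 -1.691
v 2.296 0.535 -0.477
v -3.301 -2.648 -2.786
v -2.798 -3.063 -2.633
v -3.535 -3.527 -1.461
v -4.039 -3.112 -1.614
v -2.727 -2.847 -2.503
v -3.465 -3.311 -1.332
v -2.744 -2.601 -2.417
v -3.482 -3.065 -1.245
v -2.846 -2.362 -2.386
v -3.583 -2.826 -1.214
v -3.017 -2.167 -2.416
v -3.754 -2.631 -1.245
v -3.231 -2.045 -2.503
v -3.969 -2.509 -1.331
v -3.456 -2.015 -2.633
v -4.194 -2.478 -1.461
v -3.658 -2.081 -2.786
v -4.395 -2.545 -1.614
v -3.805 -2.233 -2.939
v -4.542 -2.697 -1.767
v -3.875 -2.449 -3.068
v -4.613 -2.913 -1.897
v -3.858 -2.695 -3.155
v -4.596 -3.159 -1.983
v -3.757 -2.934 -3.186
v -4.494 -3.398 -2.014
v -3.586 -3.129 -3.155
v -4.323 -3.593 -1.984
v -3.371 -3.251 -3.069
v -4.109 -3.715 -1.897
v -3.146 -3.282 -2.939
v -3.884 -3.745 -1.767
v -2.945 -3.215 -2.786
v -3.682 -3.679 -1.614
f 2 1 5
f 2 5 3
f 3 5 6
f 3 6 4
f 5 1 7
f 5 7 6
f 6 7 8
f 6 8 4
f 7 1 9
f 7 9 8
f 8 9 10
f 8 10 4
f 9 1 11
f 9 11 10
f 10 11 12
f 10 12 4
f 11 1 13
f 11 13 12
f 12 13 14
f 12 14 4
f 13 1 15
f 13 15 14
f 14 15 16
f 14 16 4
f 15 1 17
f 15 17 16
f 16 17 18
f 16 18 4
f 17 1 19
f 17 19 18
f 18 19 20
f 18 20 4
f 19 1 21
f 19 21 20
f 20 21 22
f 20 22 4
f 21 1 23
f 21 23 22
f 22 23 24
f 22 24 4
f 23 1 25
f 23 25 24
f 24 25 26
f 24 26 4
f 25 1 27
f 25 27 26
f 26 27 28
f 26 28 4
f 27 1 29
f 27 29 28
f 28 29 30
f 28 30 4
f 29 1 31
f 29 31 30
f 30 31 32
f 30 32 4
f 31 1 2
f 31 2 32
f 32 2 3
f 32 3 4
f 34 33 37
f 34 37 35
f 35 37 38
f 35 38 36
f 37 33 39
f 37 39 38
f 38 39 40
f 38 40 36
f 39 33 41
f 39 41 40
f 40 41 42
f 40 42 36
f 41 33 43
f 41 43 42
f 42 43 44
f 42 44 36
f 43 33 45
f 43 45 44
f 44 45 46
f 44 46 36
f 45 33 47
f 45 47 46
f 46 47 48
f 46 48 36
f 47 33 49
f 47 49 48
f 48 49 50
f 48 50 36
f 49 33 51
f 49 51 50
f 50 51 52
f 50 52 36
f 51 33 53
f 51 53 52
f 52 53 54
f 52 54 36
f 53 33 55
f 53 55 54
f 54 55 56
f 54 56 36
f 55 33 57
f 55 57 56
f 56 57 58
f 56 58 36
f 57 33 59
f 57 59 58
f 58 59 60
f 58 60 36
f 59 33 61
f 59 61 60
f 60 61 62
f 60 62 36
f 61 33 63
f 61 63 62
f 62 63 64
f 62 64 36
f 63 33 65
f 63 65 64
f 64 65 66
f 64 66 36
f 65 33 34
f 65 34 66
f 66 34 35
f 66 35 36



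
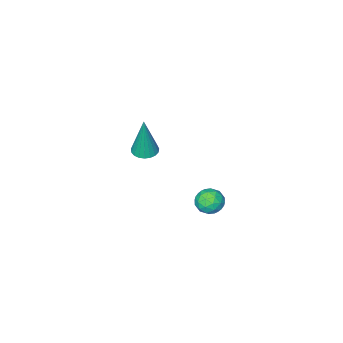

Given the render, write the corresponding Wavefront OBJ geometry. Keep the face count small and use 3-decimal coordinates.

v 2.987 2.259 3.267
v 3.501 2.617 3.405
v 3.199 1.643 4.075
v 3.713 2.001 4.213
v 3.124 2.24 4.296
v 2.993 2.621 3.797
v 3.707 1.639 3.683
v 3.576 2.02 3.184
v 3.946 2.234 3.662
v 3.586 2.605 4.041
v 3.114 1.655 3.439
v 2.754 2.026 3.818
v 3.225 2.492 3.265
v 3.475 1.768 4.215
v 3.128 1.909 4.263
v 3.431 2.119 4.345
v 2.927 2.495 3.495
v 3.229 2.705 3.577
v 3.007 2.484 4.1
v 3.471 1.555 3.903
v 3.773 1.765 3.985
v 3.269 2.141 3.135
v 3.572 2.351 3.217
v 3.693 1.776 3.38
v 3.789 2.477 3.498
v 3.914 2.115 3.972
v 3.91 1.902 3.661
v 3.833 2.126 3.368
v 3.577 2.696 3.72
v 3.702 2.333 4.195
v 3.356 2.474 4.244
v 3.279 2.698 3.95
v 3.839 2.47 3.871
v 2.998 1.927 3.285
v 3.123 1.564 3.76
v 3.421 1.562 3.53
v 3.344 1.786 3.236
v 2.786 2.145 3.508
v 2.911 1.783 3.982
v 2.867 2.134 4.112
v 2.79 2.358 3.819
v 2.861 1.79 3.609
v 2.293 -3.45 2.756
v 2.813 -3.184 2.674
v 2.507 -3.23 4.804
v 2.658 -2.995 2.669
v 2.439 -2.884 2.68
v 2.195 -2.871 2.704
v 1.968 -2.958 2.737
v 1.798 -3.131 2.774
v 1.713 -3.358 2.807
v 1.728 -3.602 2.832
v 1.841 -3.819 2.843
v 2.032 -3.973 2.84
v 2.269 -4.036 2.822
v 2.509 -3.998 2.793
v 2.713 -3.865 2.757
v 2.843 -3.661 2.722
v 2.879 -3.42 2.692
f 1 38 17
f 38 12 41
f 17 41 6
f 38 41 17
f 1 17 13
f 17 6 18
f 13 18 2
f 17 18 13
f 1 13 22
f 13 2 23
f 22 23 8
f 13 23 22
f 1 22 34
f 22 8 37
f 34 37 11
f 22 37 34
f 1 34 38
f 34 11 42
f 38 42 12
f 34 42 38
f 2 18 29
f 18 6 32
f 29 32 10
f 18 32 29
f 6 41 19
f 41 12 40
f 19 40 5
f 41 40 19
f 12 42 39
f 42 11 35
f 39 35 3
f 42 35 39
f 11 37 36
f 37 8 24
f 36 24 7
f 37 24 36
f 8 23 28
f 23 2 25
f 28 25 9
f 23 25 28
f 4 30 16
f 30 10 31
f 16 31 5
f 30 31 16
f 4 16 14
f 16 5 15
f 14 15 3
f 16 15 14
f 4 14 21
f 14 3 20
f 21 20 7
f 14 20 21
f 4 21 26
f 21 7 27
f 26 27 9
f 21 27 26
f 4 26 30
f 26 9 33
f 30 33 10
f 26 33 30
f 5 31 19
f 31 10 32
f 19 32 6
f 31 32 19
f 3 15 39
f 15 5 40
f 39 40 12
f 15 40 39
f 7 20 36
f 20 3 35
f 36 35 11
f 20 35 36
f 9 27 28
f 27 7 24
f 28 24 8
f 27 24 28
f 10 33 29
f 33 9 25
f 29 25 2
f 33 25 29
f 44 43 46
f 44 46 45
f 46 43 47
f 46 47 45
f 47 43 48
f 47 48 45
f 48 43 49
f 48 49 45
f 49 43 50
f 49 50 45
f 50 43 51
f 50 51 45
f 51 43 52
f 51 52 45
f 52 43 53
f 52 53 45
f 53 43 54
f 53 54 45
f 54 43 55
f 54 55 45
f 55 43 56
f 55 56 45
f 56 43 57
f 56 57 45
f 57 43 58
f 57 58 45
f 58 43 59
f 58 59 45
f 59 43 44
f 59 44 45



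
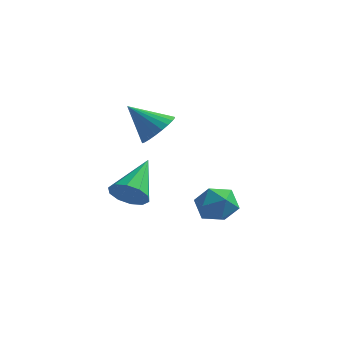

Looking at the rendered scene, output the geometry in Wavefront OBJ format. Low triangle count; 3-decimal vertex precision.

v 0.2 -4.416 -2.835
v 0.772 -4.736 -2.325
v 0.24 -2.644 -1.765
v 1.016 -4.507 -2.714
v 0.949 -4.243 -3.148
v 0.596 -4.045 -3.463
v 0.092 -3.989 -3.538
v -0.371 -4.095 -3.344
v -0.616 -4.325 -2.956
v -0.549 -4.588 -2.521
v -0.195 -4.787 -2.206
v 0.309 -4.843 -2.132
v -0.705 0.647 -1.638
v -0.251 1.227 -1.069
v -1.955 0.453 -0.442
v -0.463 1.458 -1.252
v -0.711 1.566 -1.494
v -0.958 1.534 -1.757
v -1.167 1.368 -2.003
v -1.305 1.091 -2.193
v -1.353 0.747 -2.298
v -1.301 0.388 -2.303
v -1.159 0.068 -2.206
v -0.948 -0.163 -2.023
v -0.7 -0.271 -1.782
v -0.453 -0.24 -1.518
v -0.244 -0.073 -1.273
v -0.105 0.204 -1.083
v -0.058 0.548 -0.977
v -0.109 0.907 -0.973
v 3.446 -2.217 -2.978
v 3.894 -2.555 -3.714
v 2.166 -2.805 -3.486
v 2.614 -3.143 -4.222
v 2.776 -3.494 -3.381
v 3.567 -3.13 -3.067
v 2.493 -2.23 -4.133
v 3.284 -1.866 -3.819
v 3.305 -2.563 -4.428
v 3.479 -3.344 -3.963
v 2.581 -2.016 -3.237
v 2.755 -2.797 -2.772
f 2 1 4
f 2 4 3
f 4 1 5
f 4 5 3
f 5 1 6
f 5 6 3
f 6 1 7
f 6 7 3
f 7 1 8
f 7 8 3
f 8 1 9
f 8 9 3
f 9 1 10
f 9 10 3
f 10 1 11
f 10 11 3
f 11 1 12
f 11 12 3
f 12 1 2
f 12 2 3
f 14 13 16
f 14 16 15
f 16 13 17
f 16 17 15
f 17 13 18
f 17 18 15
f 18 13 19
f 18 19 15
f 19 13 20
f 19 20 15
f 20 13 21
f 20 21 15
f 21 13 22
f 21 22 15
f 22 13 23
f 22 23 15
f 23 13 24
f 23 24 15
f 24 13 25
f 24 25 15
f 25 13 26
f 25 26 15
f 26 13 27
f 26 27 15
f 27 13 28
f 27 28 15
f 28 13 29
f 28 29 15
f 29 13 30
f 29 30 15
f 30 13 14
f 30 14 15
f 31 42 36
f 31 36 32
f 31 32 38
f 31 38 41
f 31 41 42
f 32 36 40
f 36 42 35
f 42 41 33
f 41 38 37
f 38 32 39
f 34 40 35
f 34 35 33
f 34 33 37
f 34 37 39
f 34 39 40
f 35 40 36
f 33 35 42
f 37 33 41
f 39 37 38
f 40 39 32



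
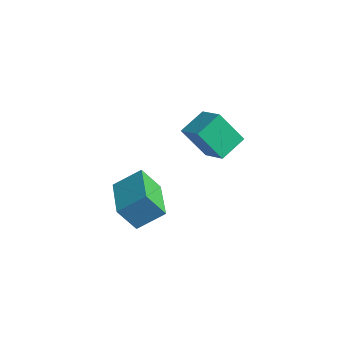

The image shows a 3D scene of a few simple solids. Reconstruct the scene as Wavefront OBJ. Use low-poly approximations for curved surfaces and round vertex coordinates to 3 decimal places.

v 1.67 0.244 -2.714
v 1.317 -0.368 -1.719
v 2.207 1.167 -1.957
v 1.855 0.556 -0.961
v 3.425 -0.776 -2.719
v 3.073 -1.387 -1.723
v 3.963 0.148 -1.961
v 3.61 -0.464 -0.966
v 2.195 2.87 0.273
v 2.032 4.012 0.828
v 1.065 2.931 -0.184
v 0.902 4.073 0.371
v 2.778 3.607 -1.071
v 2.615 4.749 -0.516
v 1.648 3.668 -1.528
v 1.485 4.81 -0.973
f 2 4 1
f 5 2 1
f 1 4 3
f 3 5 1
f 2 8 4
f 6 2 5
f 6 8 2
f 4 8 3
f 7 5 3
f 3 8 7
f 7 6 5
f 8 6 7
f 10 12 9
f 13 10 9
f 9 12 11
f 11 13 9
f 10 16 12
f 14 10 13
f 14 16 10
f 12 16 11
f 15 13 11
f 11 16 15
f 15 14 13
f 16 14 15



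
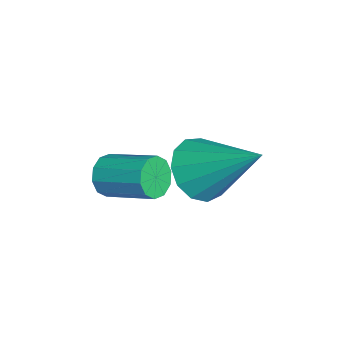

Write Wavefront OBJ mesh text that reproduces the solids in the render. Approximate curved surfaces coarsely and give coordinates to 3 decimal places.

v -4.284 -4.126 -0.514
v -4.091 -4.458 -0.066
v -3.403 -3.346 0.462
v -3.596 -3.014 0.014
v -3.847 -4.48 -0.336
v -3.16 -3.369 0.192
v -3.77 -4.367 -0.674
v -3.082 -3.256 -0.146
v -3.889 -4.162 -0.951
v -3.202 -3.05 -0.423
v -4.159 -3.943 -1.061
v -3.471 -2.831 -0.533
v -4.477 -3.794 -0.962
v -3.789 -2.682 -0.434
v -4.72 -3.771 -0.692
v -4.033 -2.66 -0.164
v -4.798 -3.884 -0.354
v -4.11 -2.773 0.174
v -4.678 -4.09 -0.077
v -3.991 -2.978 0.451
v -4.409 -4.309 0.033
v -3.721 -3.197 0.561
v -4.312 -1.986 -0.363
v -3.653 -1.831 -0.971
v -3.428 -0.614 0.943
v -4.025 -1.494 -1.073
v -4.489 -1.313 -0.95
v -4.896 -1.346 -0.64
v -5.118 -1.582 -0.242
v -5.084 -1.946 0.117
v -4.804 -2.323 0.324
v -4.368 -2.593 0.312
v -3.914 -2.67 0.087
v -3.587 -2.53 -0.282
v -3.489 -2.217 -0.676
f 2 1 5
f 2 5 3
f 3 5 6
f 3 6 4
f 5 1 7
f 5 7 6
f 6 7 8
f 6 8 4
f 7 1 9
f 7 9 8
f 8 9 10
f 8 10 4
f 9 1 11
f 9 11 10
f 10 11 12
f 10 12 4
f 11 1 13
f 11 13 12
f 12 13 14
f 12 14 4
f 13 1 15
f 13 15 14
f 14 15 16
f 14 16 4
f 15 1 17
f 15 17 16
f 16 17 18
f 16 18 4
f 17 1 19
f 17 19 18
f 18 19 20
f 18 20 4
f 19 1 21
f 19 21 20
f 20 21 22
f 20 22 4
f 21 1 2
f 21 2 22
f 22 2 3
f 22 3 4
f 24 23 26
f 24 26 25
f 26 23 27
f 26 27 25
f 27 23 28
f 27 28 25
f 28 23 29
f 28 29 25
f 29 23 30
f 29 30 25
f 30 23 31
f 30 31 25
f 31 23 32
f 31 32 25
f 32 23 33
f 32 33 25
f 33 23 34
f 33 34 25
f 34 23 35
f 34 35 25
f 35 23 24
f 35 24 25



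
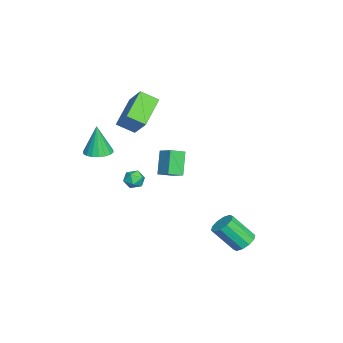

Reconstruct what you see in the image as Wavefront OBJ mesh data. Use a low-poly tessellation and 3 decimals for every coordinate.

v 2.451 -1.207 0.471
v 3.009 -1.295 0.126
v 2.531 -2.205 0.854
v 3.089 -2.293 0.509
v 3.08 -1.876 1.023
v 3.031 -1.259 0.787
v 2.509 -2.241 0.193
v 2.46 -1.624 -0.043
v 3.045 -1.934 -0.046
v 3.398 -1.708 0.467
v 2.142 -1.792 0.513
v 2.495 -1.566 1.026
v -3.241 -2.857 3.398
v -2.406 -2.114 4.557
v -3.303 -1.803 2.768
v -2.468 -1.06 3.926
v -1.372 -3.36 2.374
v -0.537 -2.617 3.532
v -1.434 -2.306 1.743
v -0.599 -1.563 2.902
v 2.322 -0.399 2.567
v 3.018 0.27 3.052
v 1.848 0.338 2.229
v 2.543 1.008 2.713
v 3.237 -0.408 1.267
v 3.932 0.262 1.751
v 2.762 0.33 0.928
v 3.458 0.999 1.413
v 3.239 4.315 -3.777
v 3.838 3.949 -4.093
v 3.84 2.718 -2.658
v 3.241 3.085 -2.343
v 4.008 4.286 -3.803
v 4.01 3.056 -2.369
v 3.884 4.635 -3.504
v 3.886 3.404 -2.07
v 3.514 4.861 -3.309
v 3.516 3.631 -1.875
v 3.038 4.879 -3.293
v 3.041 3.649 -1.859
v 2.64 4.682 -3.462
v 2.642 3.451 -2.027
v 2.47 4.344 -3.751
v 2.472 3.114 -2.317
v 2.594 3.996 -4.05
v 2.596 2.765 -2.616
v 2.964 3.769 -4.245
v 2.966 2.539 -2.811
v 3.439 3.751 -4.261
v 3.442 2.521 -2.827
v 3.59 -3.535 2.985
v 4.241 -3.042 3.064
v 3.43 -3.625 4.855
v 3.962 -2.807 3.051
v 3.609 -2.717 3.025
v 3.253 -2.788 2.991
v 2.964 -3.008 2.956
v 2.798 -3.332 2.926
v 2.79 -3.696 2.908
v 2.94 -4.029 2.905
v 3.219 -4.264 2.918
v 3.572 -4.354 2.944
v 3.928 -4.283 2.978
v 4.217 -4.063 3.013
v 4.383 -3.739 3.043
v 4.391 -3.375 3.061
f 1 12 6
f 1 6 2
f 1 2 8
f 1 8 11
f 1 11 12
f 2 6 10
f 6 12 5
f 12 11 3
f 11 8 7
f 8 2 9
f 4 10 5
f 4 5 3
f 4 3 7
f 4 7 9
f 4 9 10
f 5 10 6
f 3 5 12
f 7 3 11
f 9 7 8
f 10 9 2
f 14 16 13
f 17 14 13
f 13 16 15
f 15 17 13
f 14 20 16
f 18 14 17
f 18 20 14
f 16 20 15
f 19 17 15
f 15 20 19
f 19 18 17
f 20 18 19
f 22 24 21
f 25 22 21
f 21 24 23
f 23 25 21
f 22 28 24
f 26 22 25
f 26 28 22
f 24 28 23
f 27 25 23
f 23 28 27
f 27 26 25
f 28 26 27
f 30 29 33
f 30 33 31
f 31 33 34
f 31 34 32
f 33 29 35
f 33 35 34
f 34 35 36
f 34 36 32
f 35 29 37
f 35 37 36
f 36 37 38
f 36 38 32
f 37 29 39
f 37 39 38
f 38 39 40
f 38 40 32
f 39 29 41
f 39 41 40
f 40 41 42
f 40 42 32
f 41 29 43
f 41 43 42
f 42 43 44
f 42 44 32
f 43 29 45
f 43 45 44
f 44 45 46
f 44 46 32
f 45 29 47
f 45 47 46
f 46 47 48
f 46 48 32
f 47 29 49
f 47 49 48
f 48 49 50
f 48 50 32
f 49 29 30
f 49 30 50
f 50 30 31
f 50 31 32
f 52 51 54
f 52 54 53
f 54 51 55
f 54 55 53
f 55 51 56
f 55 56 53
f 56 51 57
f 56 57 53
f 57 51 58
f 57 58 53
f 58 51 59
f 58 59 53
f 59 51 60
f 59 60 53
f 60 51 61
f 60 61 53
f 61 51 62
f 61 62 53
f 62 51 63
f 62 63 53
f 63 51 64
f 63 64 53
f 64 51 65
f 64 65 53
f 65 51 66
f 65 66 53
f 66 51 52
f 66 52 53



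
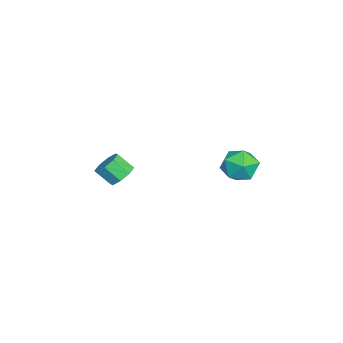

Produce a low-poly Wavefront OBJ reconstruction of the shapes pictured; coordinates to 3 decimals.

v -0.949 -2.58 -1.51
v -0.447 -2.139 -0.953
v -0.648 -3.019 -0.074
v -1.151 -3.46 -0.63
v -1.086 -1.957 -0.918
v -1.287 -2.837 -0.039
v -1.646 -2.14 -1.229
v -1.847 -3.02 -0.35
v -1.797 -2.581 -1.705
v -1.999 -3.461 -0.825
v -1.452 -3.021 -2.066
v -1.653 -3.901 -1.187
v -0.813 -3.203 -2.101
v -1.014 -4.083 -1.222
v -0.253 -3.02 -1.79
v -0.454 -3.9 -0.911
v -0.101 -2.579 -1.315
v -0.303 -3.459 -0.435
v 0.055 4.518 -0.078
v 1.203 4.34 0.035
v -0.283 3.12 1.145
v 0.865 2.942 1.258
v 0.381 3.916 1.681
v 0.59 4.78 0.925
v 0.33 2.68 0.255
v 0.539 3.544 -0.501
v 1.373 3.204 0.241
v 1.405 3.968 1.122
v -0.485 3.492 0.058
v -0.453 4.256 0.939
f 2 1 5
f 2 5 3
f 3 5 6
f 3 6 4
f 5 1 7
f 5 7 6
f 6 7 8
f 6 8 4
f 7 1 9
f 7 9 8
f 8 9 10
f 8 10 4
f 9 1 11
f 9 11 10
f 10 11 12
f 10 12 4
f 11 1 13
f 11 13 12
f 12 13 14
f 12 14 4
f 13 1 15
f 13 15 14
f 14 15 16
f 14 16 4
f 15 1 17
f 15 17 16
f 16 17 18
f 16 18 4
f 17 1 2
f 17 2 18
f 18 2 3
f 18 3 4
f 19 30 24
f 19 24 20
f 19 20 26
f 19 26 29
f 19 29 30
f 20 24 28
f 24 30 23
f 30 29 21
f 29 26 25
f 26 20 27
f 22 28 23
f 22 23 21
f 22 21 25
f 22 25 27
f 22 27 28
f 23 28 24
f 21 23 30
f 25 21 29
f 27 25 26
f 28 27 20



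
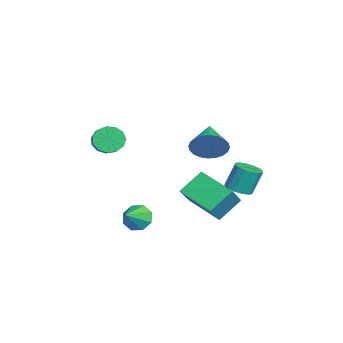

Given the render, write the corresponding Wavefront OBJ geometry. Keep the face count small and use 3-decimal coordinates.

v 0.349 -3.549 3.693
v 0.685 -4.06 3.132
v 1.826 -3.963 3.726
v 1.491 -3.451 4.287
v 0.736 -3.628 2.963
v 1.877 -3.53 3.556
v 0.664 -3.17 3.025
v 1.806 -3.072 3.619
v 0.493 -2.832 3.3
v 1.634 -2.735 3.893
v 0.276 -2.722 3.699
v 1.417 -2.625 4.293
v 0.082 -2.874 4.097
v 1.223 -2.777 4.69
v -0.027 -3.241 4.366
v 1.115 -3.144 4.96
v -0.016 -3.705 4.422
v 1.125 -3.608 5.015
v 0.11 -4.12 4.246
v 1.252 -4.022 4.84
v 0.313 -4.353 3.895
v 1.454 -4.256 4.489
v 0.527 -4.331 3.48
v 1.668 -4.234 4.073
v -1.653 0.601 -1.661
v -0.451 0.07 -0.373
v -2.3 1.736 -0.589
v -1.099 1.205 0.699
v -0.221 2.095 -2.379
v 0.98 1.564 -1.091
v -0.869 3.23 -1.307
v 0.333 2.699 -0.019
v 0.031 -2.091 -2.013
v 0.358 -2.418 -2.738
v 1.109 -2.709 -1.247
v 0.6 -1.822 -2.598
v 0.509 -1.384 -2.116
v 0.137 -1.36 -1.573
v -0.297 -1.765 -1.288
v -0.539 -2.36 -1.427
v -0.447 -2.799 -1.91
v -0.076 -2.822 -2.453
v 1.262 2.935 0.603
v 2.014 3.035 0.653
v 1.85 3.566 2.047
v 1.098 3.465 1.997
v 1.875 3.373 0.508
v 1.711 3.904 1.902
v 1.572 3.594 0.388
v 1.408 4.125 1.782
v 1.186 3.638 0.326
v 1.022 4.169 1.72
v 0.821 3.494 0.338
v 0.657 4.025 1.732
v 0.573 3.199 0.421
v 0.409 3.73 1.815
v 0.51 2.834 0.553
v 0.346 3.365 1.947
v 0.649 2.496 0.698
v 0.485 3.027 2.092
v 0.952 2.275 0.818
v 0.788 2.806 2.212
v 1.338 2.231 0.88
v 1.174 2.762 2.274
v 1.703 2.375 0.868
v 1.539 2.906 2.262
v 1.951 2.67 0.785
v 1.787 3.201 2.179
v -2.021 1.64 2.045
v -1.68 2.069 2.952
v -3.899 1.76 2.695
v -1.739 2.407 2.72
v -1.841 2.627 2.386
v -1.97 2.698 1.999
v -2.107 2.607 1.62
v -2.231 2.369 1.305
v -2.323 2.02 1.103
v -2.369 1.614 1.044
v -2.363 1.211 1.138
v -2.304 0.873 1.37
v -2.202 0.653 1.705
v -2.073 0.582 2.091
v -1.936 0.673 2.471
v -1.812 0.911 2.785
v -1.72 1.26 2.987
v -1.673 1.667 3.046
f 2 1 5
f 2 5 3
f 3 5 6
f 3 6 4
f 5 1 7
f 5 7 6
f 6 7 8
f 6 8 4
f 7 1 9
f 7 9 8
f 8 9 10
f 8 10 4
f 9 1 11
f 9 11 10
f 10 11 12
f 10 12 4
f 11 1 13
f 11 13 12
f 12 13 14
f 12 14 4
f 13 1 15
f 13 15 14
f 14 15 16
f 14 16 4
f 15 1 17
f 15 17 16
f 16 17 18
f 16 18 4
f 17 1 19
f 17 19 18
f 18 19 20
f 18 20 4
f 19 1 21
f 19 21 20
f 20 21 22
f 20 22 4
f 21 1 23
f 21 23 22
f 22 23 24
f 22 24 4
f 23 1 2
f 23 2 24
f 24 2 3
f 24 3 4
f 26 28 25
f 29 26 25
f 25 28 27
f 27 29 25
f 26 32 28
f 30 26 29
f 30 32 26
f 28 32 27
f 31 29 27
f 27 32 31
f 31 30 29
f 32 30 31
f 34 33 36
f 34 36 35
f 36 33 37
f 36 37 35
f 37 33 38
f 37 38 35
f 38 33 39
f 38 39 35
f 39 33 40
f 39 40 35
f 40 33 41
f 40 41 35
f 41 33 42
f 41 42 35
f 42 33 34
f 42 34 35
f 44 43 47
f 44 47 45
f 45 47 48
f 45 48 46
f 47 43 49
f 47 49 48
f 48 49 50
f 48 50 46
f 49 43 51
f 49 51 50
f 50 51 52
f 50 52 46
f 51 43 53
f 51 53 52
f 52 53 54
f 52 54 46
f 53 43 55
f 53 55 54
f 54 55 56
f 54 56 46
f 55 43 57
f 55 57 56
f 56 57 58
f 56 58 46
f 57 43 59
f 57 59 58
f 58 59 60
f 58 60 46
f 59 43 61
f 59 61 60
f 60 61 62
f 60 62 46
f 61 43 63
f 61 63 62
f 62 63 64
f 62 64 46
f 63 43 65
f 63 65 64
f 64 65 66
f 64 66 46
f 65 43 67
f 65 67 66
f 66 67 68
f 66 68 46
f 67 43 44
f 67 44 68
f 68 44 45
f 68 45 46
f 70 69 72
f 70 72 71
f 72 69 73
f 72 73 71
f 73 69 74
f 73 74 71
f 74 69 75
f 74 75 71
f 75 69 76
f 75 76 71
f 76 69 77
f 76 77 71
f 77 69 78
f 77 78 71
f 78 69 79
f 78 79 71
f 79 69 80
f 79 80 71
f 80 69 81
f 80 81 71
f 81 69 82
f 81 82 71
f 82 69 83
f 82 83 71
f 83 69 84
f 83 84 71
f 84 69 85
f 84 85 71
f 85 69 86
f 85 86 71
f 86 69 70
f 86 70 71



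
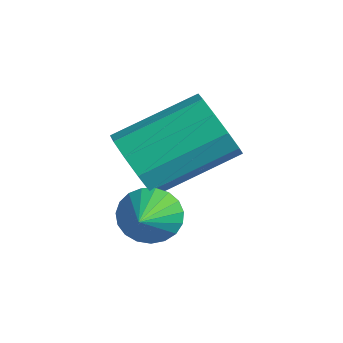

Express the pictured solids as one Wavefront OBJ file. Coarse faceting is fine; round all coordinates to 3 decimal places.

v -0.019 -3.017 2.336
v 0.563 -2.792 1.674
v 0.881 -0.879 2.602
v 0.299 -1.103 3.264
v 0.049 -2.63 1.515
v 0.367 -0.716 2.443
v -0.492 -2.615 1.67
v -0.174 -0.702 2.598
v -0.851 -2.754 2.079
v -0.534 -0.841 3.007
v -0.893 -2.993 2.587
v -0.576 -1.08 3.515
v -0.601 -3.241 2.998
v -0.283 -1.328 3.926
v -0.087 -3.404 3.157
v 0.231 -1.49 4.085
v 0.454 -3.418 3.002
v 0.772 -1.505 3.93
v 0.814 -3.279 2.593
v 1.131 -1.366 3.521
v 0.856 -3.04 2.085
v 1.173 -1.127 3.013
v 0.705 -2.969 1.211
v 1.166 -2.852 0.67
v 1.795 -3.751 1.969
v 1.214 -2.614 0.846
v 1.174 -2.438 1.085
v 1.054 -2.354 1.346
v 0.873 -2.376 1.583
v 0.663 -2.5 1.756
v 0.46 -2.706 1.835
v 0.3 -2.957 1.806
v 0.21 -3.211 1.675
v 0.205 -3.422 1.463
v 0.287 -3.555 1.207
v 0.442 -3.587 0.953
v 0.641 -3.512 0.743
v 0.852 -3.343 0.614
v 1.038 -3.109 0.588
f 2 1 5
f 2 5 3
f 3 5 6
f 3 6 4
f 5 1 7
f 5 7 6
f 6 7 8
f 6 8 4
f 7 1 9
f 7 9 8
f 8 9 10
f 8 10 4
f 9 1 11
f 9 11 10
f 10 11 12
f 10 12 4
f 11 1 13
f 11 13 12
f 12 13 14
f 12 14 4
f 13 1 15
f 13 15 14
f 14 15 16
f 14 16 4
f 15 1 17
f 15 17 16
f 16 17 18
f 16 18 4
f 17 1 19
f 17 19 18
f 18 19 20
f 18 20 4
f 19 1 21
f 19 21 20
f 20 21 22
f 20 22 4
f 21 1 2
f 21 2 22
f 22 2 3
f 22 3 4
f 24 23 26
f 24 26 25
f 26 23 27
f 26 27 25
f 27 23 28
f 27 28 25
f 28 23 29
f 28 29 25
f 29 23 30
f 29 30 25
f 30 23 31
f 30 31 25
f 31 23 32
f 31 32 25
f 32 23 33
f 32 33 25
f 33 23 34
f 33 34 25
f 34 23 35
f 34 35 25
f 35 23 36
f 35 36 25
f 36 23 37
f 36 37 25
f 37 23 38
f 37 38 25
f 38 23 39
f 38 39 25
f 39 23 24
f 39 24 25



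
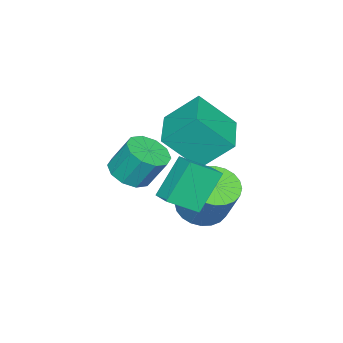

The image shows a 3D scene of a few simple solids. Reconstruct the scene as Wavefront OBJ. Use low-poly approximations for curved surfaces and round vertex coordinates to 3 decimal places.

v -2.105 -2.17 -0.497
v -1.34 -3.464 1.053
v -2.659 -0.902 0.834
v -1.894 -2.197 2.385
v -0.246 -1.223 -0.625
v 0.519 -2.518 0.926
v -0.8 0.044 0.707
v -0.035 -1.25 2.257
v 0.805 -3.786 -1.09
v 1.316 -4.493 -0.621
v 1.146 -3.701 0.759
v 0.635 -2.994 0.29
v 1.713 -4.069 -0.815
v 1.543 -3.278 0.565
v 1.763 -3.538 -1.114
v 1.593 -2.746 0.266
v 1.448 -3.101 -1.404
v 1.277 -2.309 -0.024
v 0.886 -2.926 -1.573
v 0.716 -2.134 -0.193
v 0.294 -3.079 -1.559
v 0.124 -2.287 -0.179
v -0.103 -3.502 -1.365
v -0.273 -2.711 0.015
v -0.153 -4.034 -1.066
v -0.323 -3.242 0.314
v 0.163 -4.471 -0.776
v -0.008 -3.679 0.604
v 0.724 -4.646 -0.607
v 0.554 -3.854 0.773
v 2.364 -0.233 -1.015
v 1.218 0.121 0.61
v 2.914 0.548 -0.798
v 1.768 0.902 0.828
v 3.292 -1.122 -0.168
v 2.146 -0.768 1.458
v 3.842 -0.341 0.05
v 2.696 0.013 1.675
v 0.295 -0.828 -2.399
v 1.172 -1.44 -2.375
v 1.763 -0.523 -0.558
v 0.885 0.088 -0.581
v 1.31 -1.108 -2.588
v 1.901 -0.191 -0.77
v 1.293 -0.734 -2.771
v 1.884 0.183 -0.953
v 1.125 -0.374 -2.898
v 1.715 0.543 -1.08
v 0.83 -0.083 -2.949
v 1.42 0.834 -1.131
v 0.453 0.095 -2.916
v 1.044 1.012 -1.098
v 0.052 0.132 -2.804
v 0.643 1.049 -0.987
v -0.311 0.022 -2.631
v 0.279 0.939 -0.813
v -0.583 -0.217 -2.422
v 0.008 0.7 -0.605
v -0.721 -0.549 -2.21
v -0.13 0.368 -0.392
v -0.704 -0.923 -2.027
v -0.113 -0.006 -0.209
v -0.535 -1.283 -1.9
v 0.055 -0.366 -0.082
v -0.24 -1.574 -1.849
v 0.35 -0.657 -0.031
v 0.136 -1.752 -1.882
v 0.727 -0.835 -0.064
v 0.537 -1.789 -1.993
v 1.128 -0.872 -0.176
v 0.901 -1.679 -2.167
v 1.491 -0.762 -0.349
f 2 4 1
f 5 2 1
f 1 4 3
f 3 5 1
f 2 8 4
f 6 2 5
f 6 8 2
f 4 8 3
f 7 5 3
f 3 8 7
f 7 6 5
f 8 6 7
f 10 9 13
f 10 13 11
f 11 13 14
f 11 14 12
f 13 9 15
f 13 15 14
f 14 15 16
f 14 16 12
f 15 9 17
f 15 17 16
f 16 17 18
f 16 18 12
f 17 9 19
f 17 19 18
f 18 19 20
f 18 20 12
f 19 9 21
f 19 21 20
f 20 21 22
f 20 22 12
f 21 9 23
f 21 23 22
f 22 23 24
f 22 24 12
f 23 9 25
f 23 25 24
f 24 25 26
f 24 26 12
f 25 9 27
f 25 27 26
f 26 27 28
f 26 28 12
f 27 9 29
f 27 29 28
f 28 29 30
f 28 30 12
f 29 9 10
f 29 10 30
f 30 10 11
f 30 11 12
f 32 34 31
f 35 32 31
f 31 34 33
f 33 35 31
f 32 38 34
f 36 32 35
f 36 38 32
f 34 38 33
f 37 35 33
f 33 38 37
f 37 36 35
f 38 36 37
f 40 39 43
f 40 43 41
f 41 43 44
f 41 44 42
f 43 39 45
f 43 45 44
f 44 45 46
f 44 46 42
f 45 39 47
f 45 47 46
f 46 47 48
f 46 48 42
f 47 39 49
f 47 49 48
f 48 49 50
f 48 50 42
f 49 39 51
f 49 51 50
f 50 51 52
f 50 52 42
f 51 39 53
f 51 53 52
f 52 53 54
f 52 54 42
f 53 39 55
f 53 55 54
f 54 55 56
f 54 56 42
f 55 39 57
f 55 57 56
f 56 57 58
f 56 58 42
f 57 39 59
f 57 59 58
f 58 59 60
f 58 60 42
f 59 39 61
f 59 61 60
f 60 61 62
f 60 62 42
f 61 39 63
f 61 63 62
f 62 63 64
f 62 64 42
f 63 39 65
f 63 65 64
f 64 65 66
f 64 66 42
f 65 39 67
f 65 67 66
f 66 67 68
f 66 68 42
f 67 39 69
f 67 69 68
f 68 69 70
f 68 70 42
f 69 39 71
f 69 71 70
f 70 71 72
f 70 72 42
f 71 39 40
f 71 40 72
f 72 40 41
f 72 41 42

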